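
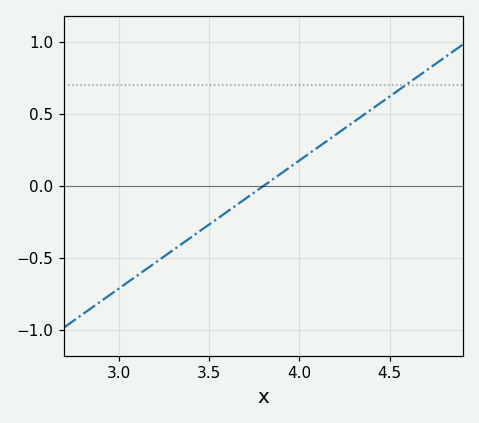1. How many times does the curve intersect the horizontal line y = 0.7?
1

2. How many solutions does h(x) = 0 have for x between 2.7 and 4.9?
1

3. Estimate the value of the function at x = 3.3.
-0.45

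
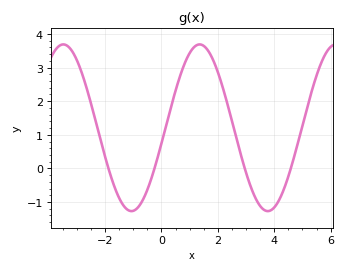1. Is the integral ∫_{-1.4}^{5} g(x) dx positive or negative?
positive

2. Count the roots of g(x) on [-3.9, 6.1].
4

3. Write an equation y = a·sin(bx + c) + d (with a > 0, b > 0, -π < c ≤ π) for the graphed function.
y = 2.48sin(1.3x - 0.19) + 1.21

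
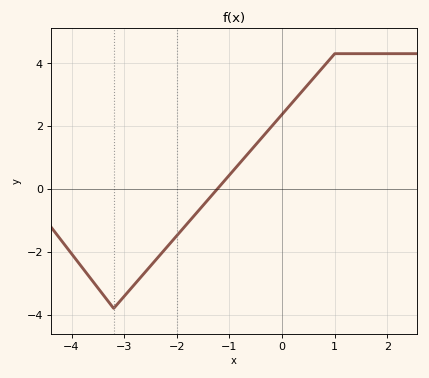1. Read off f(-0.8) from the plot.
0.829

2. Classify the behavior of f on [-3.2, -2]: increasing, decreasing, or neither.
increasing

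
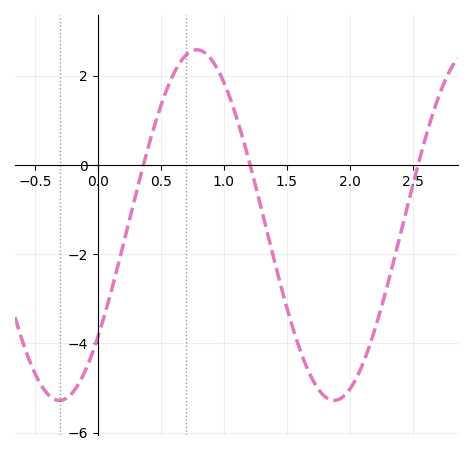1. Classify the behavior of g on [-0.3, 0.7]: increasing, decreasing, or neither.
increasing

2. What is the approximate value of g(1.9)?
-5.27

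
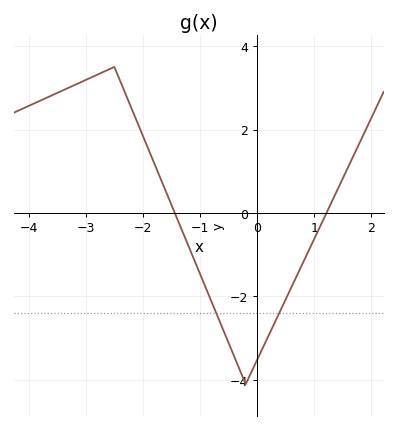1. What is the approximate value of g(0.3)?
-2.65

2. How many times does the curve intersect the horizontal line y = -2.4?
2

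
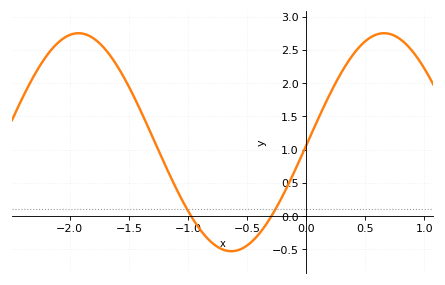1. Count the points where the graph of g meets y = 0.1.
2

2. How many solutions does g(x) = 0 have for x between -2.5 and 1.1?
2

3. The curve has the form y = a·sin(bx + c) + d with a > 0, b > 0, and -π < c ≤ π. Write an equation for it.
y = 1.64sin(2.43x - 0.03) + 1.11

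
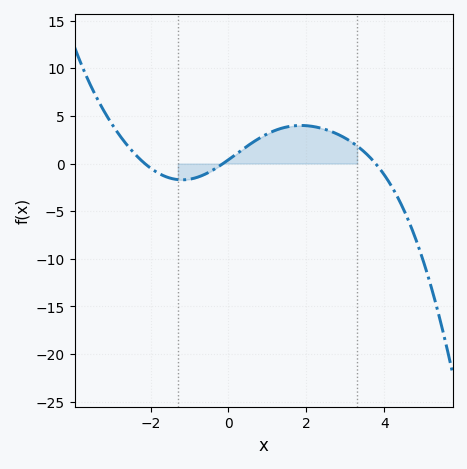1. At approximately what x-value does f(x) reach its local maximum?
1.8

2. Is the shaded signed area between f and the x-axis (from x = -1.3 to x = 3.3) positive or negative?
positive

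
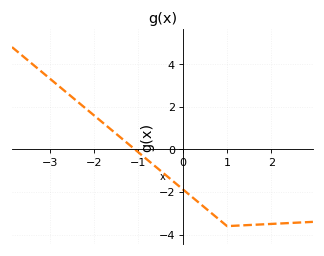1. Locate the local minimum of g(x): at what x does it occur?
1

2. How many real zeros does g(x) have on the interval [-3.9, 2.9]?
1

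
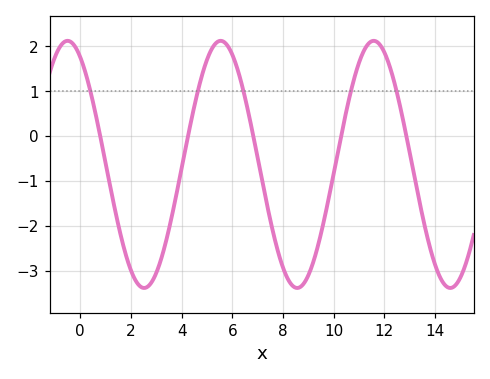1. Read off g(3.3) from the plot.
-2.5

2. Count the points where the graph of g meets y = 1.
5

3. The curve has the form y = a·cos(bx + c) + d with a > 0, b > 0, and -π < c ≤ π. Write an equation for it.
y = 2.75cos(1x + 0.52) - 0.63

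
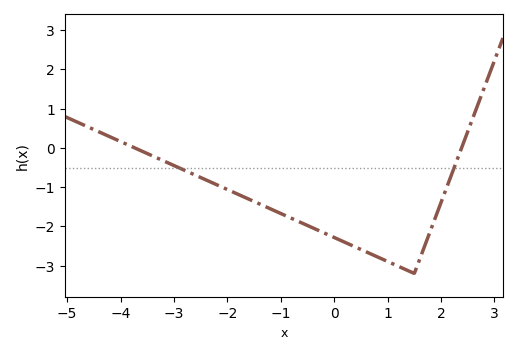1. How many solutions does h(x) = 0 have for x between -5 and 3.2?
2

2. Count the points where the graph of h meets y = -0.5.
2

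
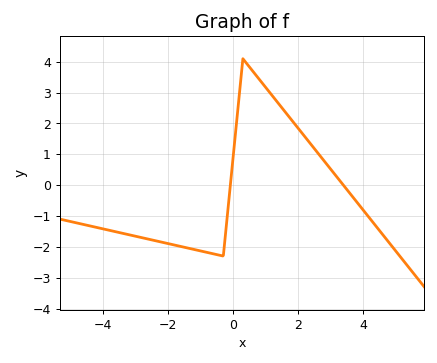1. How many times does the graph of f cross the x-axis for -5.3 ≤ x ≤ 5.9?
2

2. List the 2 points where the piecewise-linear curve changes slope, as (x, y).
(-0.3, -2.3); (0.3, 4.1)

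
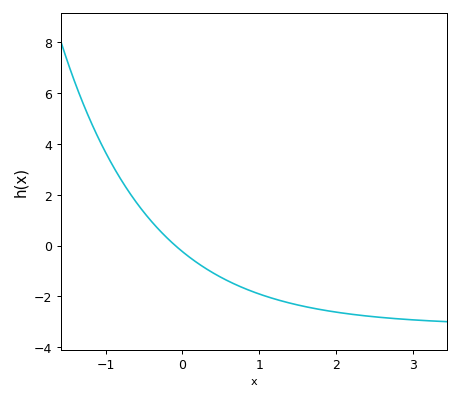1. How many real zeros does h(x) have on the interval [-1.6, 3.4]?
1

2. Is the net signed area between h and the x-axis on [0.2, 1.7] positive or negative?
negative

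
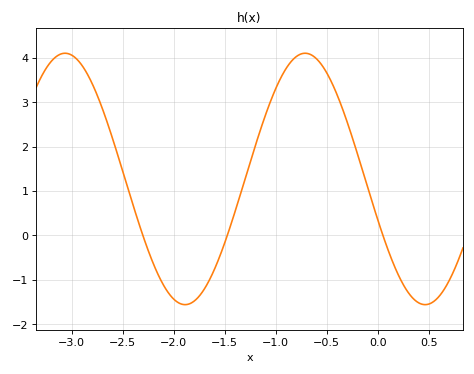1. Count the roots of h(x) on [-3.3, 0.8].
3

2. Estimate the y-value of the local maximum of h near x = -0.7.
4.1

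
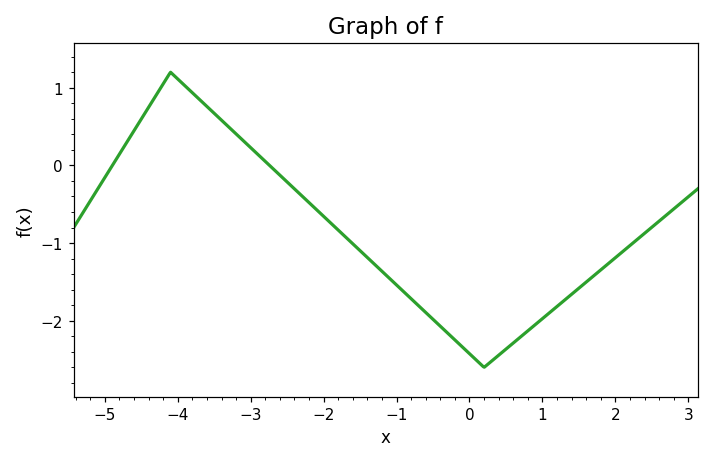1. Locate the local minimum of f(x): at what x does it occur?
0.201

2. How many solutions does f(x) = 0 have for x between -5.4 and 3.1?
2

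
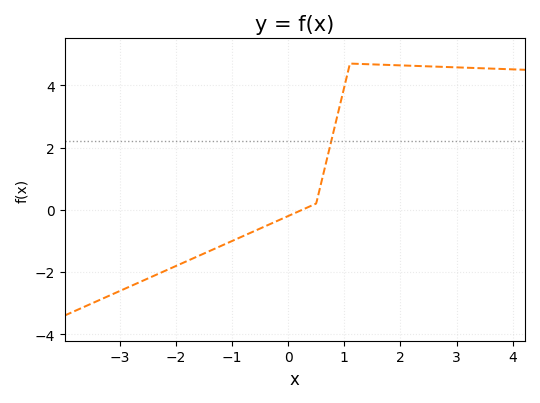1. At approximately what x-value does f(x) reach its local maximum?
1.2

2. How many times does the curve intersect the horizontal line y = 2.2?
1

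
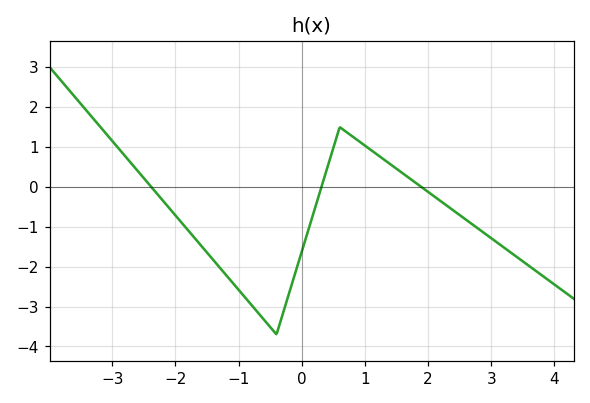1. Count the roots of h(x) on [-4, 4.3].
3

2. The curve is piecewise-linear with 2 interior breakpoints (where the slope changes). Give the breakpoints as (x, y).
(-0.4, -3.7); (0.6, 1.5)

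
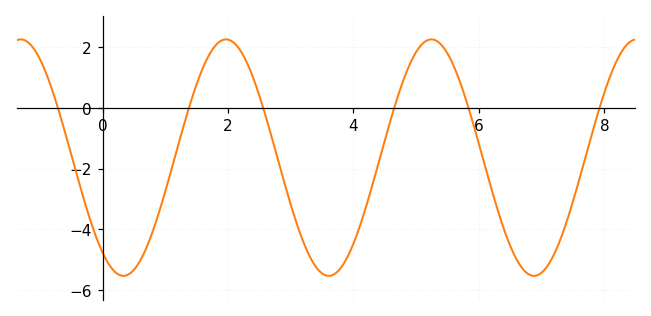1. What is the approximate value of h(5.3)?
2.24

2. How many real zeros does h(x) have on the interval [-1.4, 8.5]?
6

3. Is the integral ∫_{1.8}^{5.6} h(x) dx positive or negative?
negative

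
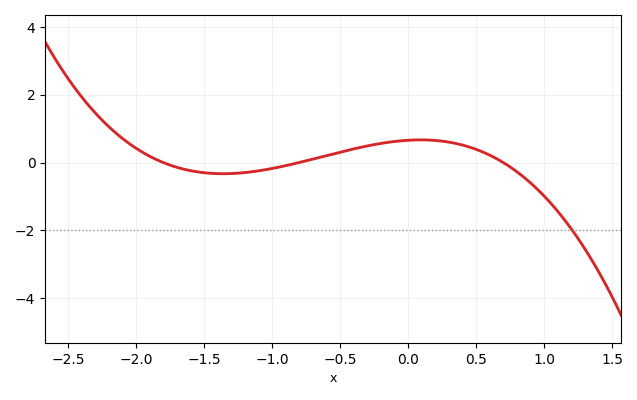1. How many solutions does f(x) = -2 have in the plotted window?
1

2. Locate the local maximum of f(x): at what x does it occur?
0.1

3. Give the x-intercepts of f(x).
-1.8, -0.8, 0.7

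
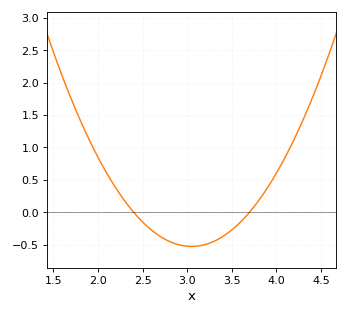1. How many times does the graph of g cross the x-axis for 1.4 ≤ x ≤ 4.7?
2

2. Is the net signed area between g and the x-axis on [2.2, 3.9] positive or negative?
negative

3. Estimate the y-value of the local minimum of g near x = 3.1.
-0.528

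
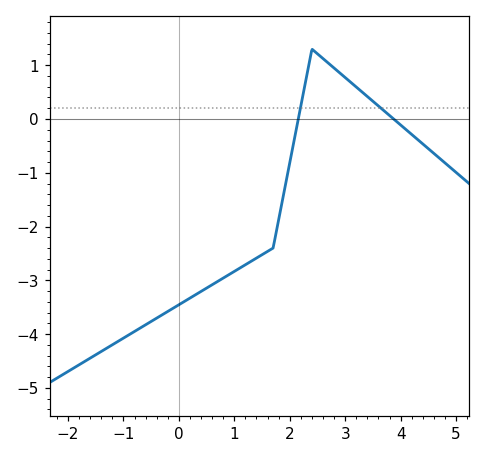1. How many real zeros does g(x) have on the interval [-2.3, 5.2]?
2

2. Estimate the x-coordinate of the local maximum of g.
2.4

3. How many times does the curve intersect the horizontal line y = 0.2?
2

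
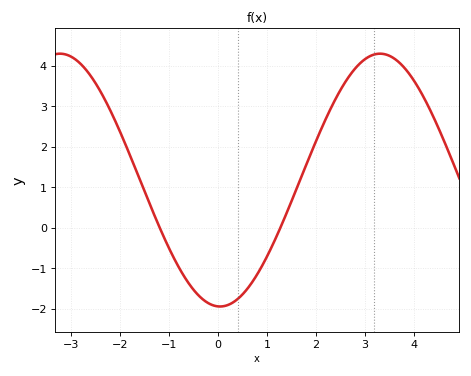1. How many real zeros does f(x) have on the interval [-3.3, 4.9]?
2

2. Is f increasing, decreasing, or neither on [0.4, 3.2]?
increasing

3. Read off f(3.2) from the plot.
4.3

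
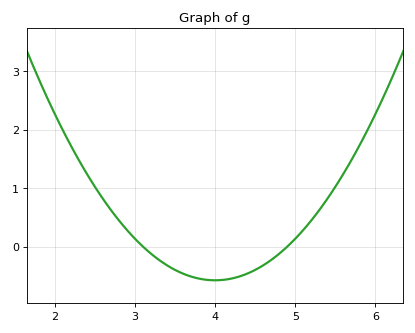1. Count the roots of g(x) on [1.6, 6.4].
2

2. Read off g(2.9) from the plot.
0.284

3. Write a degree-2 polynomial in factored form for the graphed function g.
y = 0.71(x - 3.1)(x - 4.9)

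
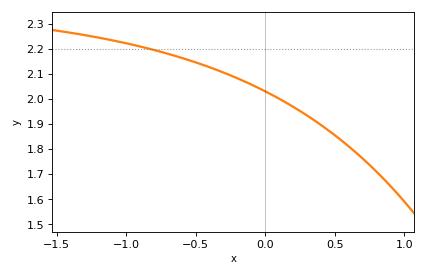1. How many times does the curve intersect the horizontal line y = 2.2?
1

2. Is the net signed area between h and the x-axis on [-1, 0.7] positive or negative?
positive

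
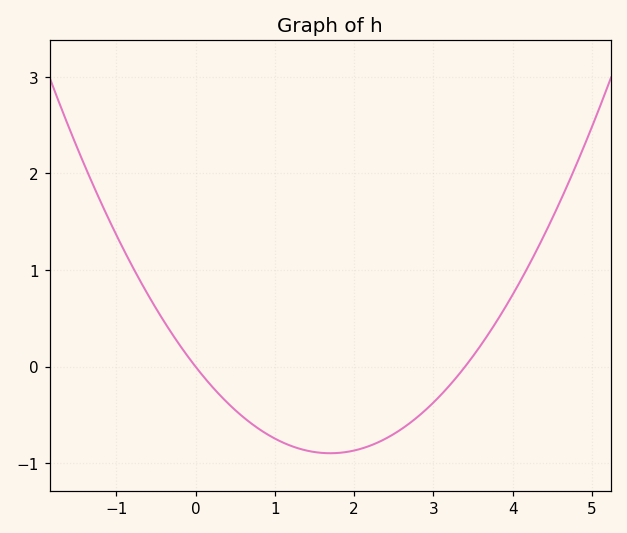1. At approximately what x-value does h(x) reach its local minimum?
1.7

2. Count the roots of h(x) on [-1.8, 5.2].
2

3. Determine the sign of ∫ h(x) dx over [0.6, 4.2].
negative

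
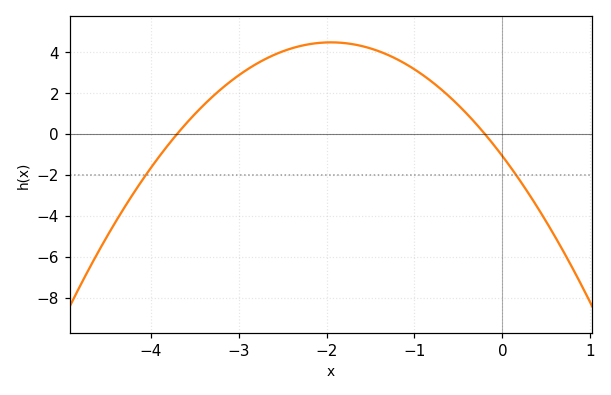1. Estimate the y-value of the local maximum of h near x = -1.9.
4.47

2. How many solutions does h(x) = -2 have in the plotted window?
2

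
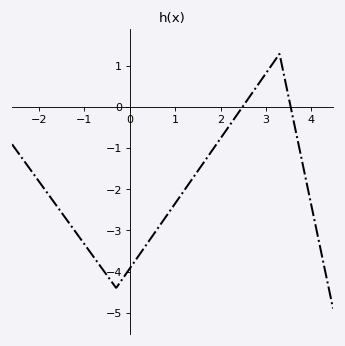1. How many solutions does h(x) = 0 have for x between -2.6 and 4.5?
2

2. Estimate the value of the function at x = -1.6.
-2.42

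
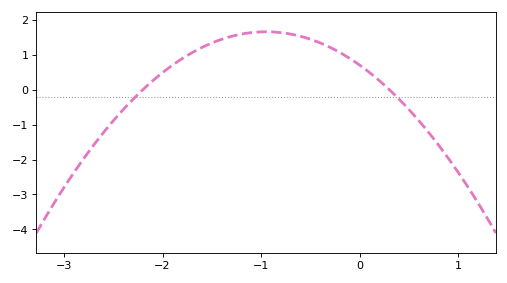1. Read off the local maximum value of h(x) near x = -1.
1.66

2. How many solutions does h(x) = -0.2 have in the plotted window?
2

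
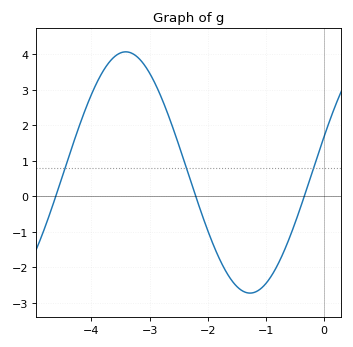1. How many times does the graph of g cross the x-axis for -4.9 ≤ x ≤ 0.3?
3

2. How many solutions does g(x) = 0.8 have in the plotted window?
3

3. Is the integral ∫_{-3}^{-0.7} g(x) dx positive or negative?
negative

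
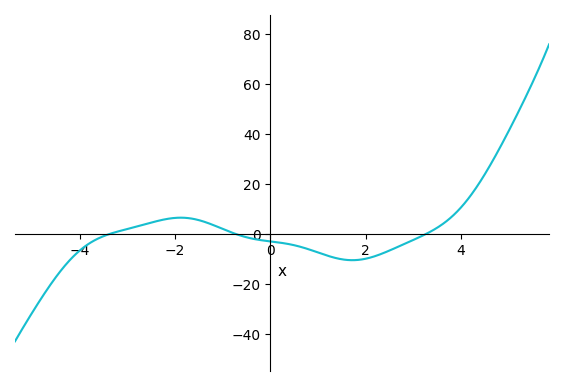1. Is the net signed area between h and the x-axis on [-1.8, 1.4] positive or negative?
negative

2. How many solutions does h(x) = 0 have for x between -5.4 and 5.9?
3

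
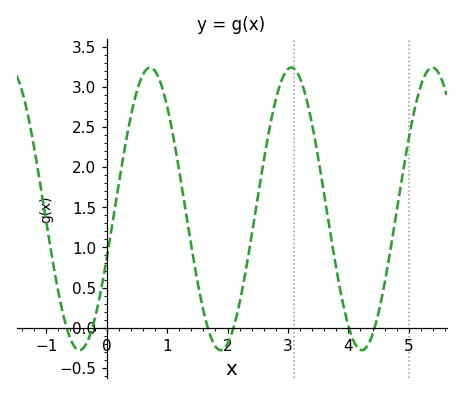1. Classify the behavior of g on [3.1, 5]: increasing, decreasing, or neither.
neither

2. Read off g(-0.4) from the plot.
-0.264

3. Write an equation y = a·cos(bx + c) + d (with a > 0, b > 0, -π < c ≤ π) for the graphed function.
y = 1.76cos(2.69x - 1.93) + 1.48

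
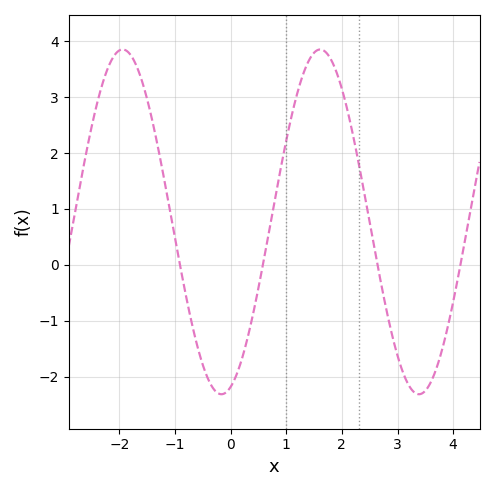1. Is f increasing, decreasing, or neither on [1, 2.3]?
neither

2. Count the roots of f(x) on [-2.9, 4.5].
4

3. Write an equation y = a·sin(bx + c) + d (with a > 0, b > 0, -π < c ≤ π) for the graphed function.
y = 3.08sin(1.77x - 1.28) + 0.77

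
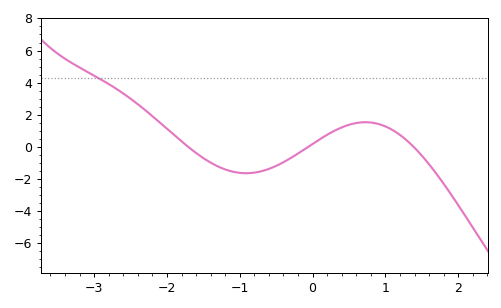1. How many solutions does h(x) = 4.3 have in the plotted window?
1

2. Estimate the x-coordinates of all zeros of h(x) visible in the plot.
-1.7, -0.1, 1.4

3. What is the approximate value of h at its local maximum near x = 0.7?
1.6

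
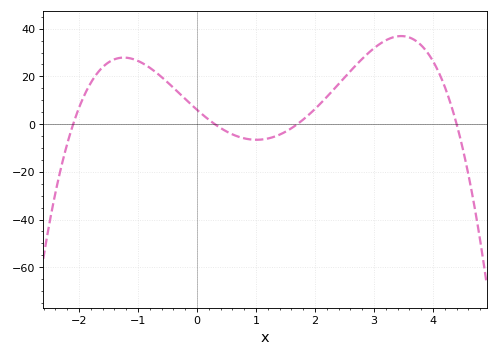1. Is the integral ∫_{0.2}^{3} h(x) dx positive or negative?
positive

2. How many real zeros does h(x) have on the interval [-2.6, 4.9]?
4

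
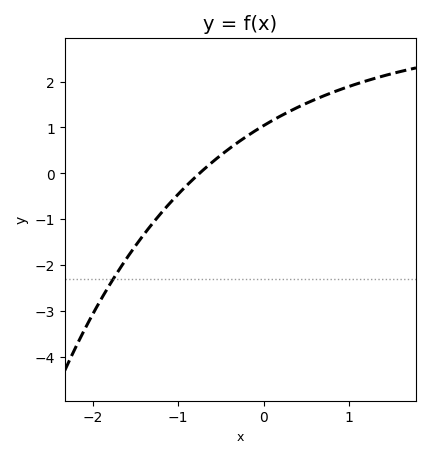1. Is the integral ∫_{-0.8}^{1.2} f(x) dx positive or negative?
positive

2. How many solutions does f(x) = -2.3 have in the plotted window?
1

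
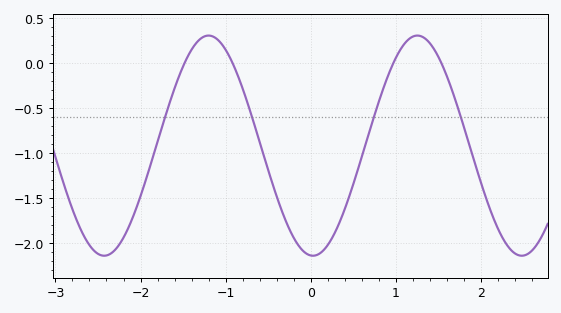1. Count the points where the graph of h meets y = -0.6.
4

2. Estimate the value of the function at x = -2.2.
-1.94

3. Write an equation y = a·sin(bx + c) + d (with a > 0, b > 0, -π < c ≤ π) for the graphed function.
y = 1.22sin(2.56x - 1.64) - 0.92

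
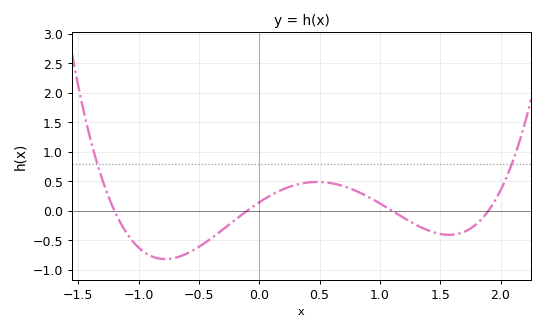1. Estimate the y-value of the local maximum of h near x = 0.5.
0.5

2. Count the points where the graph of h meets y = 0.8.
2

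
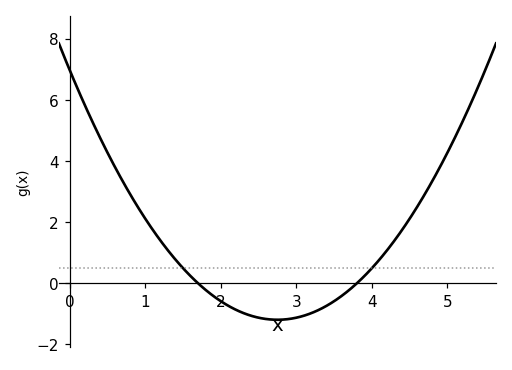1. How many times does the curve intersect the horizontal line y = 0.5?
2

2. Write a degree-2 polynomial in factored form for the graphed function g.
y = 1.08(x - 1.7)(x - 3.8)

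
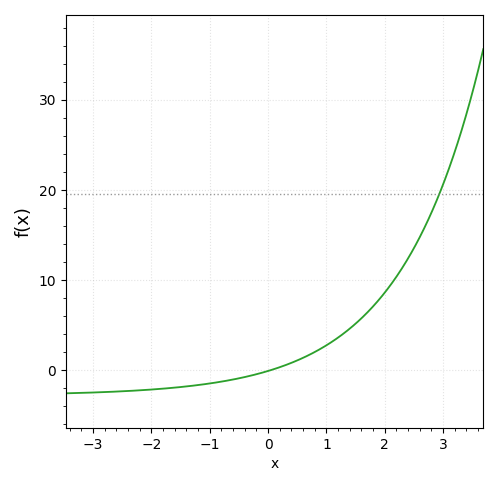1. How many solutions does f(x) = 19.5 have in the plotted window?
1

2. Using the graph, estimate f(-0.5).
-1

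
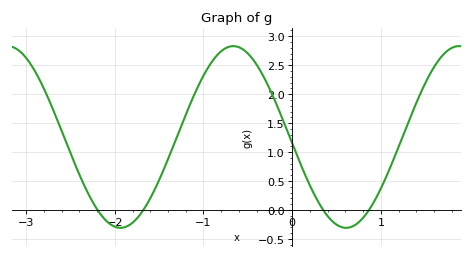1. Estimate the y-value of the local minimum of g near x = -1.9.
-0.31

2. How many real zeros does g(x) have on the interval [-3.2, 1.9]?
4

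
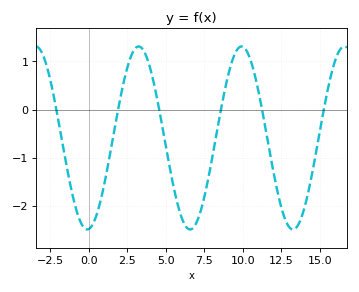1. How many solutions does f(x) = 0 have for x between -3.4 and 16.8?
6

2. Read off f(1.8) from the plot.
-0.2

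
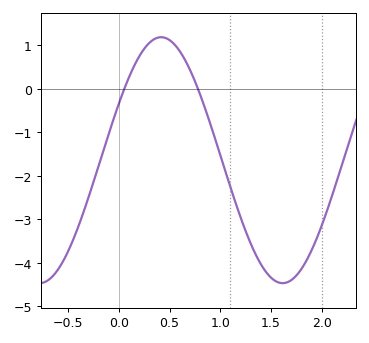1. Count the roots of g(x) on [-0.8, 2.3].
2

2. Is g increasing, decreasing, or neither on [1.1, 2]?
neither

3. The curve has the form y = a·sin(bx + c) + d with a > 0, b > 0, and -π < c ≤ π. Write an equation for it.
y = 2.83sin(2.6x + 0.48) - 1.64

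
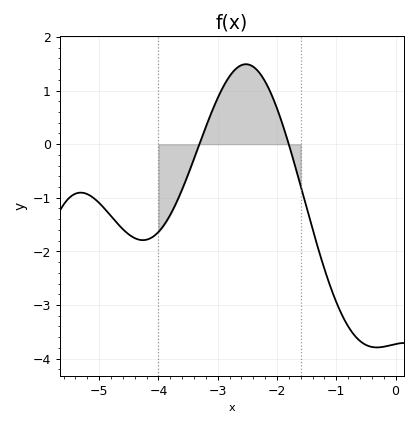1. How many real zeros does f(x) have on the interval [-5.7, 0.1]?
2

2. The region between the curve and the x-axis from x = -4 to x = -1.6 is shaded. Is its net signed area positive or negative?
positive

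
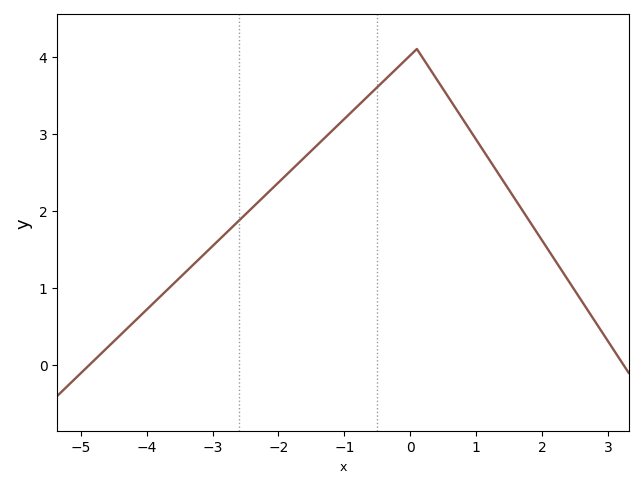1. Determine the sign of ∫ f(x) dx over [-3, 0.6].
positive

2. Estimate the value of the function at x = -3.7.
1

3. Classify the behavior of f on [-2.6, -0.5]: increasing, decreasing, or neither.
increasing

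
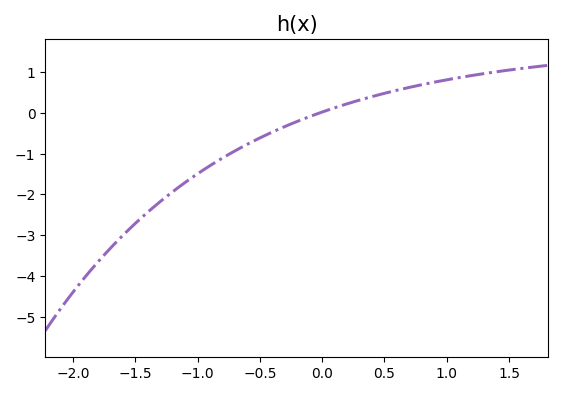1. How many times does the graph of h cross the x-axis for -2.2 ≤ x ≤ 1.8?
1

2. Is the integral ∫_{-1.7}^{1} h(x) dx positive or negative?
negative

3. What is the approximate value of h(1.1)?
0.9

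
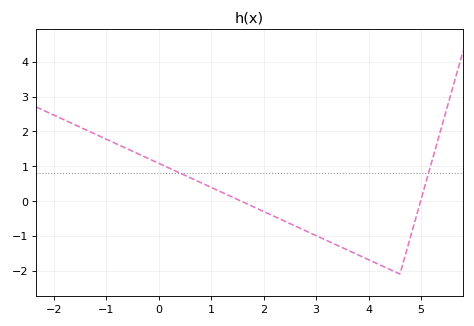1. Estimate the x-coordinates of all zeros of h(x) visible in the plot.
1.56, 4.99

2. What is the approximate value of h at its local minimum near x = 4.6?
-2.1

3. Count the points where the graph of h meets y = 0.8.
2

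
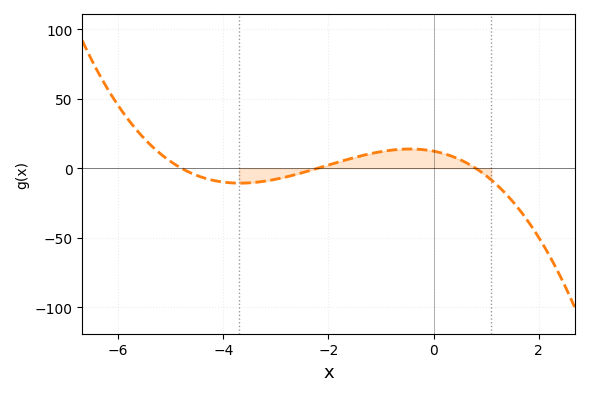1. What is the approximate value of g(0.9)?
-2.56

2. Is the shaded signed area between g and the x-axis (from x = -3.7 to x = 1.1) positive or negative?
positive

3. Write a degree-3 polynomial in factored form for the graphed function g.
y = -1.45(x + 4.8)(x + 2.2)(x - 0.8)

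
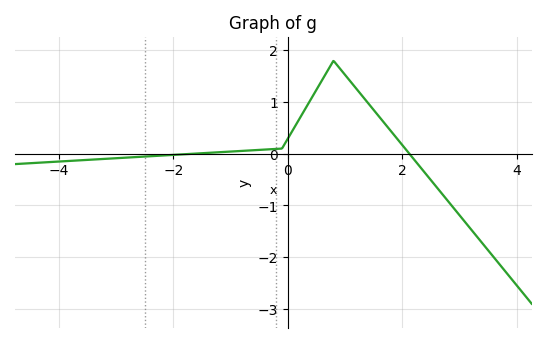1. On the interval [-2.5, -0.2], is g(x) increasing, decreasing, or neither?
increasing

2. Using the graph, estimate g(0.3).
0.9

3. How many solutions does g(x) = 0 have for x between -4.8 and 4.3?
2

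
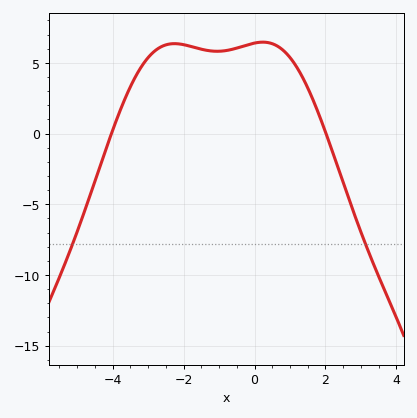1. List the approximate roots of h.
-4.03, 2.02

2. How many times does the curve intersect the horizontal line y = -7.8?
2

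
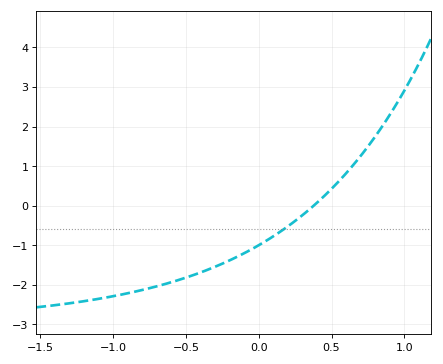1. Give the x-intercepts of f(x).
0.4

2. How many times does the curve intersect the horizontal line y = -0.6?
1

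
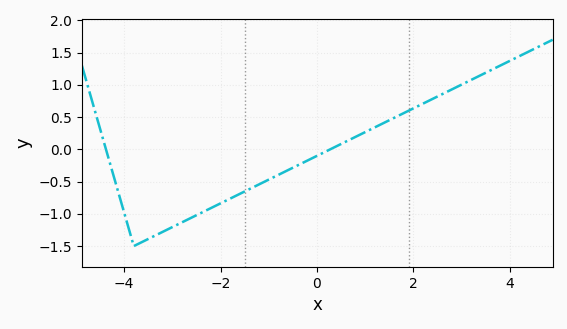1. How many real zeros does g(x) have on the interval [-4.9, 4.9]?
2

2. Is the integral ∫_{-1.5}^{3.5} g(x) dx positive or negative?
positive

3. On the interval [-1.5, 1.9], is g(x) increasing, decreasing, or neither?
increasing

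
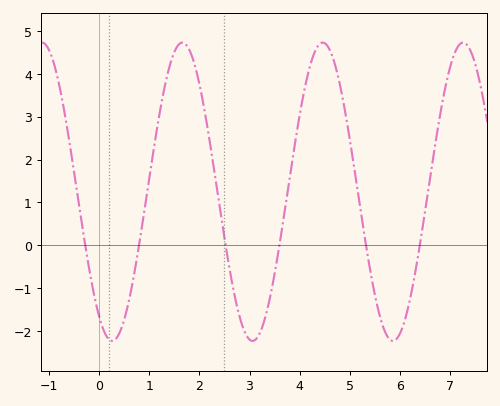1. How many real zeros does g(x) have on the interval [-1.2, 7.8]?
6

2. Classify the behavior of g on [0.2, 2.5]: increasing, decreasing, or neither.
neither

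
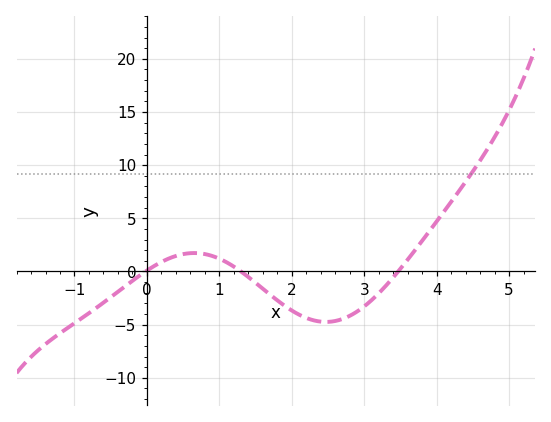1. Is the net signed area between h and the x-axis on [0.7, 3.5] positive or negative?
negative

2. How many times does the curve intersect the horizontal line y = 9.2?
1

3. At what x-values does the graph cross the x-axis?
-0.019, 1.3, 3.47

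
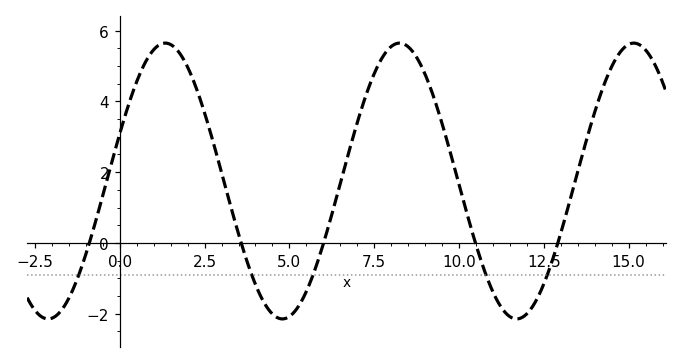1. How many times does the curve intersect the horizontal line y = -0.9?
5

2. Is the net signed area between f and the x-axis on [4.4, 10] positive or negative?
positive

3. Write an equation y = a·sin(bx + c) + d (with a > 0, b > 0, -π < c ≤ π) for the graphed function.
y = 3.9sin(0.91x + 0.35) + 1.75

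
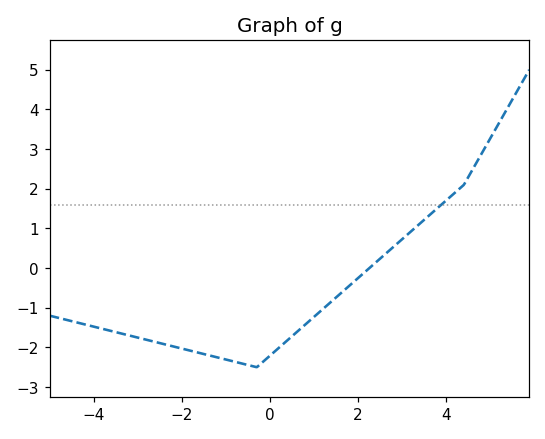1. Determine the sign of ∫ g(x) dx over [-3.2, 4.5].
negative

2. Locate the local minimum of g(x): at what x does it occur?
-0.2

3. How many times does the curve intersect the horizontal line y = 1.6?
1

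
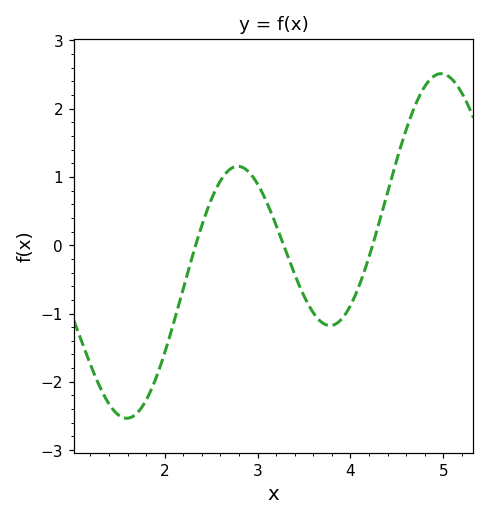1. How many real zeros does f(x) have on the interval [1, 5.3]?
3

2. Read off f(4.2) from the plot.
-0.172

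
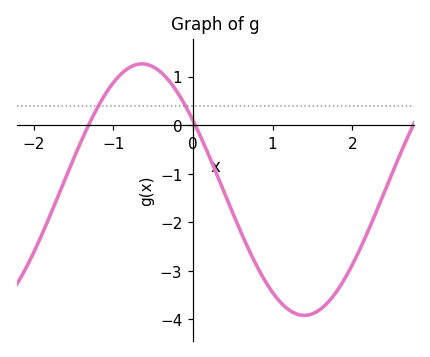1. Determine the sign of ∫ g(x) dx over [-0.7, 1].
negative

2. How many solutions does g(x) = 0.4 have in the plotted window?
2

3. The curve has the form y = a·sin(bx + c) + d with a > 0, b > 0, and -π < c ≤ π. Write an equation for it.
y = 2.59sin(1.5x + 2.6) - 1.33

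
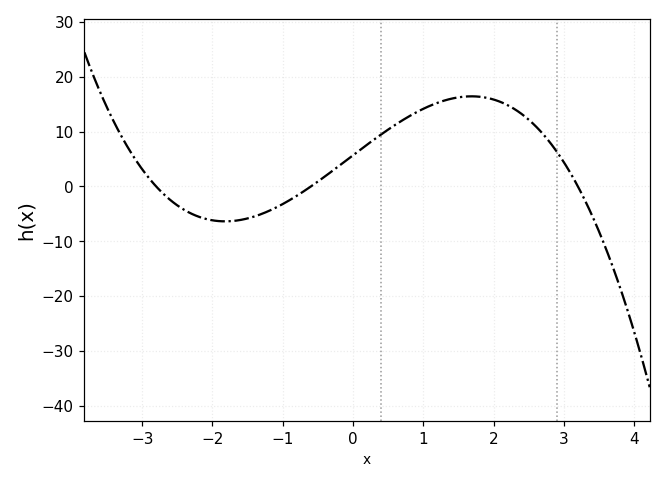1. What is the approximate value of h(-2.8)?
0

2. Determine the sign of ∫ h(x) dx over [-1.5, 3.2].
positive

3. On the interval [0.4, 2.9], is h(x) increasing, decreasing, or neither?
neither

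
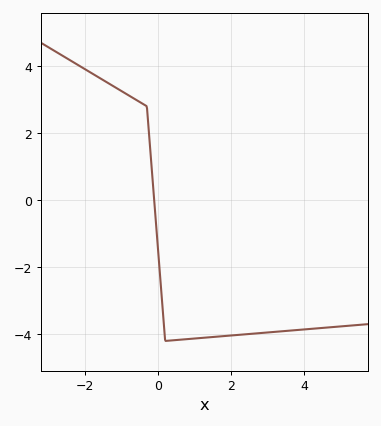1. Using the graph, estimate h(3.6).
-3.89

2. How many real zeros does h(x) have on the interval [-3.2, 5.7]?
1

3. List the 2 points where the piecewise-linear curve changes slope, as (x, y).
(-0.3, 2.8); (0.2, -4.2)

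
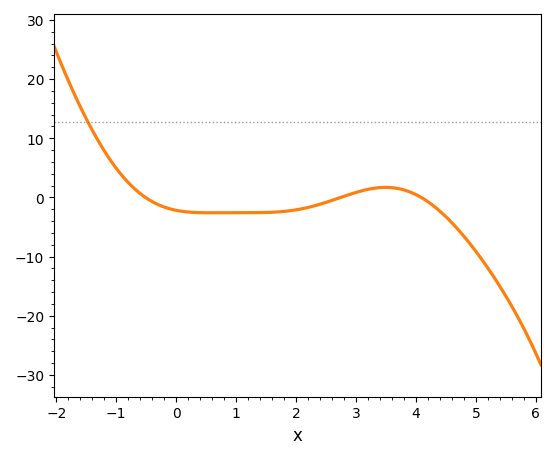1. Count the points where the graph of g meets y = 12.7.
1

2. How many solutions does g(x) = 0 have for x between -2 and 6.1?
3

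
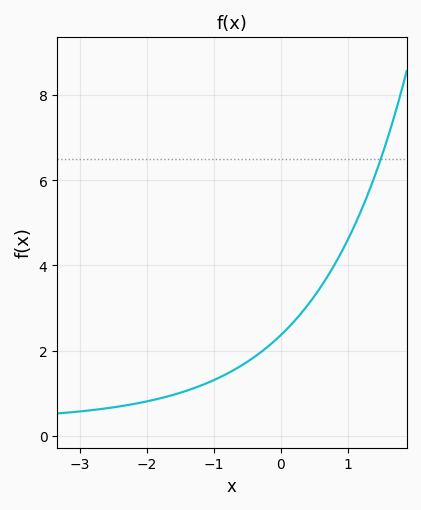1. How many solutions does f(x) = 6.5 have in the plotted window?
1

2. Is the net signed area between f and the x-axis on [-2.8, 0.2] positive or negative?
positive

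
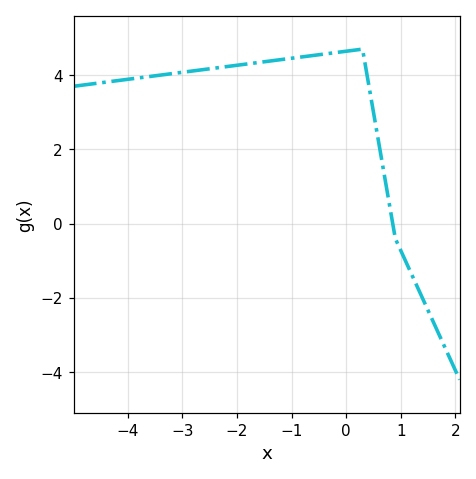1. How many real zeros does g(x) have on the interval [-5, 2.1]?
1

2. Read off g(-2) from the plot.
4.2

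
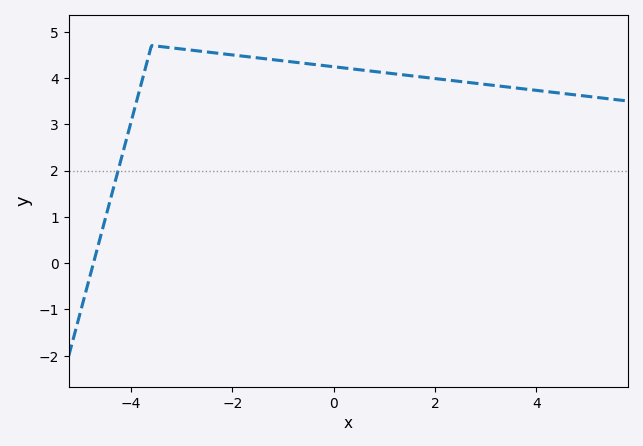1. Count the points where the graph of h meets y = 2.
1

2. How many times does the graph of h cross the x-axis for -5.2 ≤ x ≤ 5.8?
1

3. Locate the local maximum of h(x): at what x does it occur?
-3.6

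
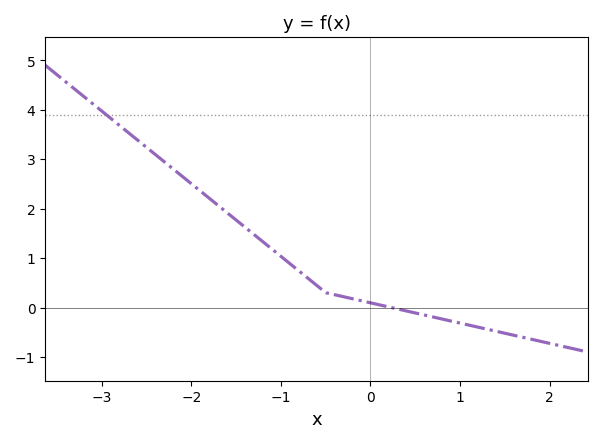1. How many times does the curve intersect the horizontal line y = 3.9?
1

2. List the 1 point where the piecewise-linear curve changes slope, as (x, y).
(-0.5, 0.3)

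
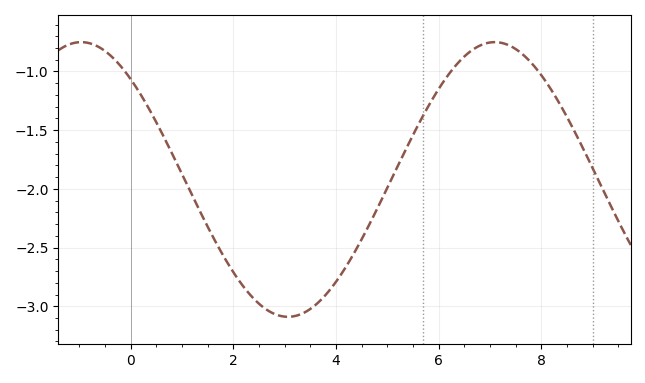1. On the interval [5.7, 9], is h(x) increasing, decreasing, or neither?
neither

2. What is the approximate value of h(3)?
-3.09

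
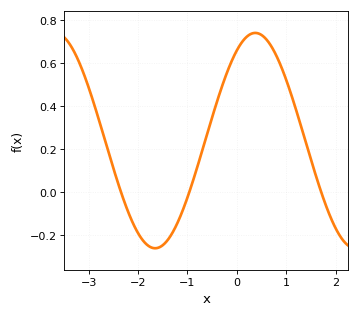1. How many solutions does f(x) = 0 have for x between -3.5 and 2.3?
3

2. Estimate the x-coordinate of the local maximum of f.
0.373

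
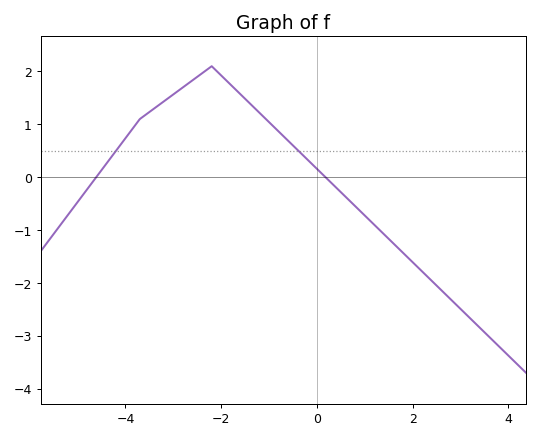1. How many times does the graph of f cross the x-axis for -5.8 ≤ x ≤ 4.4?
2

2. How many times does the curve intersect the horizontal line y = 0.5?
2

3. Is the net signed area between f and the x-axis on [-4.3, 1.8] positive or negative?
positive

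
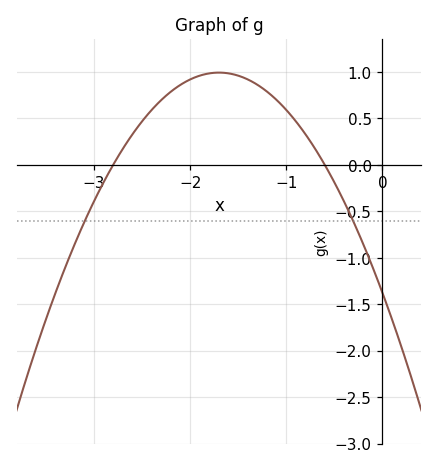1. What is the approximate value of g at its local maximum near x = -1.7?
0.992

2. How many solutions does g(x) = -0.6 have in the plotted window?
2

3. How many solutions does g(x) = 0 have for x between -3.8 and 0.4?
2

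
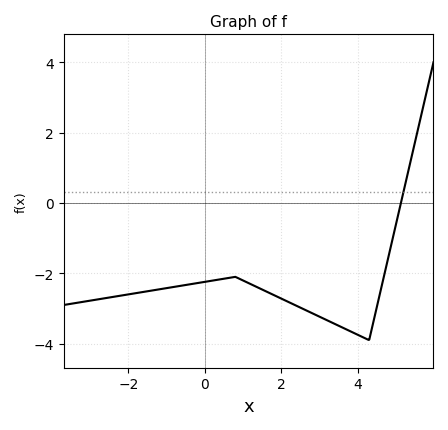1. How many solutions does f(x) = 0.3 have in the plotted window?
1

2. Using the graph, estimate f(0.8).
-2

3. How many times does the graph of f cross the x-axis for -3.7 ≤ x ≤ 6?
1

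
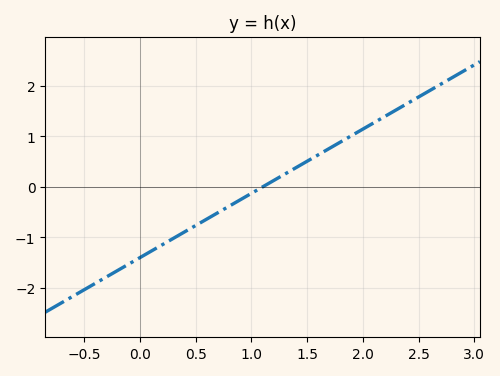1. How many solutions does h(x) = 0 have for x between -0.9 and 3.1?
1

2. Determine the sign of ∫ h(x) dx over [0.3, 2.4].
positive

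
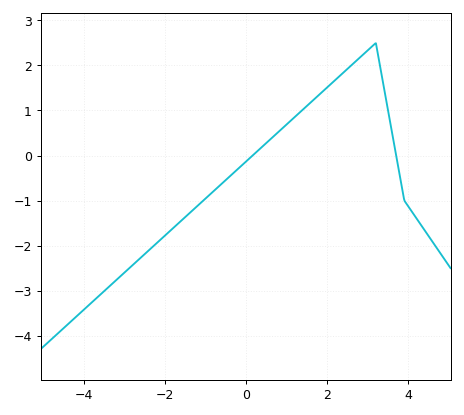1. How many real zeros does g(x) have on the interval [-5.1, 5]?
2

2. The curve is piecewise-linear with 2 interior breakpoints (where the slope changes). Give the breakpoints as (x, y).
(3.2, 2.5); (3.9, -1)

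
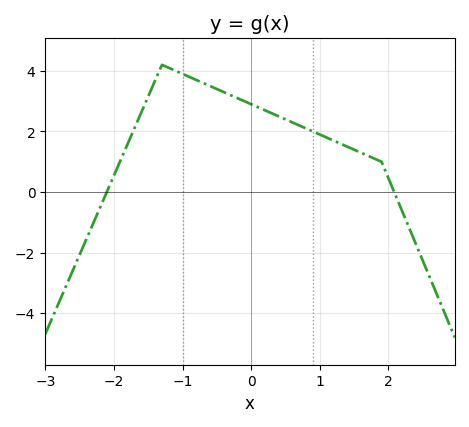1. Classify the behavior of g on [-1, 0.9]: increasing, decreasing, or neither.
decreasing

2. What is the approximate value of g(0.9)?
2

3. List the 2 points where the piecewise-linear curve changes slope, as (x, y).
(-1.3, 4.2); (1.9, 1)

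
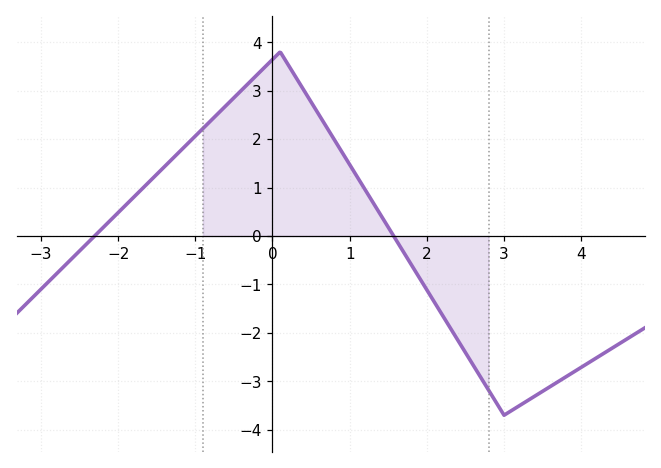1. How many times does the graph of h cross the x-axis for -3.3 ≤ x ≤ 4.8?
2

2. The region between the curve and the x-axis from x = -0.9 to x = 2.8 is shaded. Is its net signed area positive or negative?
positive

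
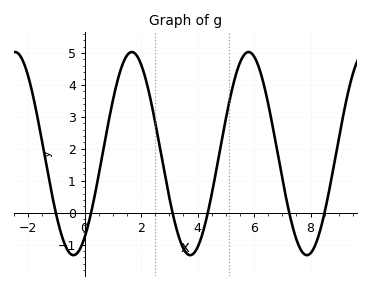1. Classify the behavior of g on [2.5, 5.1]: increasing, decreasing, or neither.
neither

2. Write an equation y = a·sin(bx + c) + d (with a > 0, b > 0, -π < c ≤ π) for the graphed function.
y = 3.18sin(1.5x - 0.97) + 1.85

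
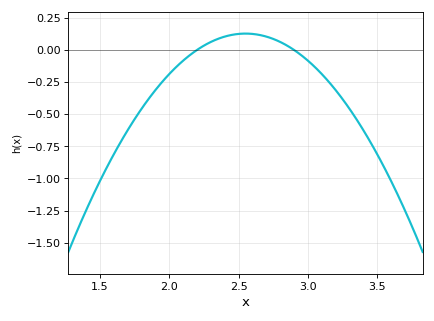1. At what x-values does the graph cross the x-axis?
2.2, 2.9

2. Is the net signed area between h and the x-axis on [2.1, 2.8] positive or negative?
positive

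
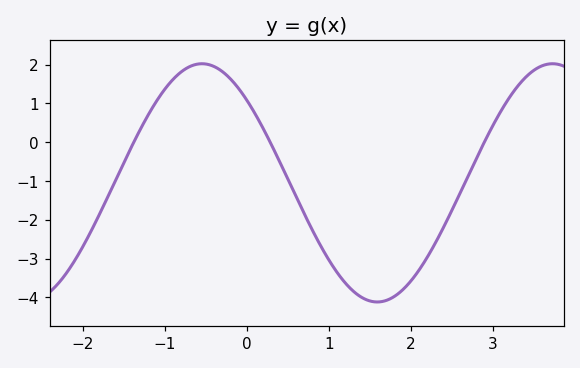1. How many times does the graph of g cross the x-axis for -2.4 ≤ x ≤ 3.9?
3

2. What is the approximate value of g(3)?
0.4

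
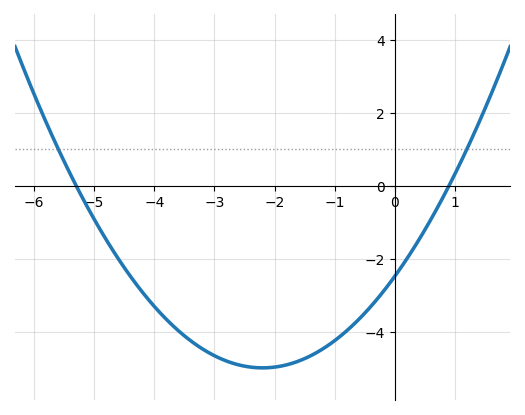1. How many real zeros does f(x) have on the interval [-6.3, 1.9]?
2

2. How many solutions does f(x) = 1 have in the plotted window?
2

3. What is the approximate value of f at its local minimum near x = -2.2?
-5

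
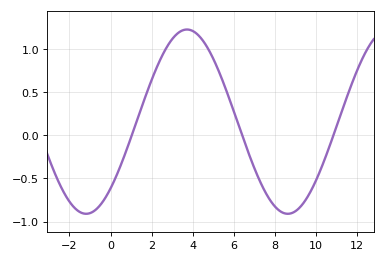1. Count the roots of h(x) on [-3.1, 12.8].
3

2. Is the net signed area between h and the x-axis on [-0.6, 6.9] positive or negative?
positive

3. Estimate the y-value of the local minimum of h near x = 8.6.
-0.91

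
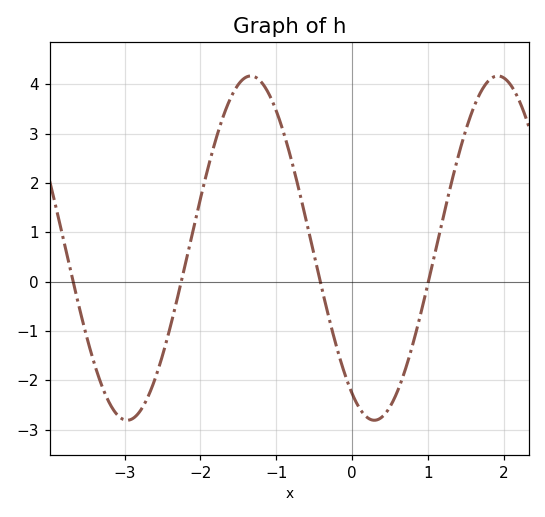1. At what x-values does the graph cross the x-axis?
-3.7, -2.3, -0.4, 1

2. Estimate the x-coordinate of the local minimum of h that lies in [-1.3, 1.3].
0.3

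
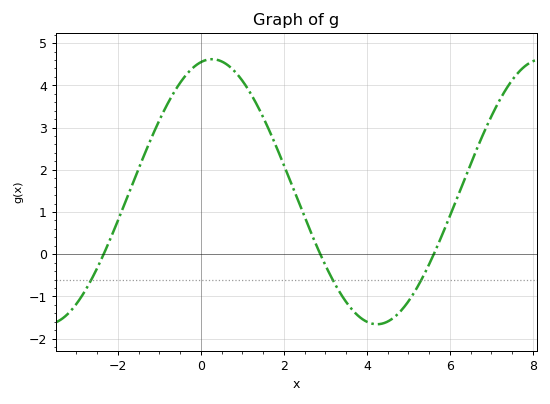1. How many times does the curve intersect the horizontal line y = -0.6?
3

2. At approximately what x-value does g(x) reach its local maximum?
0.27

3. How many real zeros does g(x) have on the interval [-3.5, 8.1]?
3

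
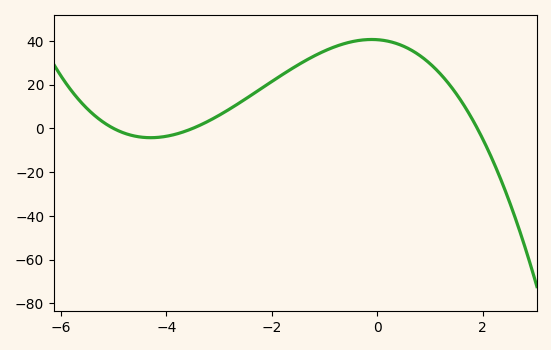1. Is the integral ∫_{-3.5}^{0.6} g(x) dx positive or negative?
positive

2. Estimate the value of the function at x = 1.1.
27.4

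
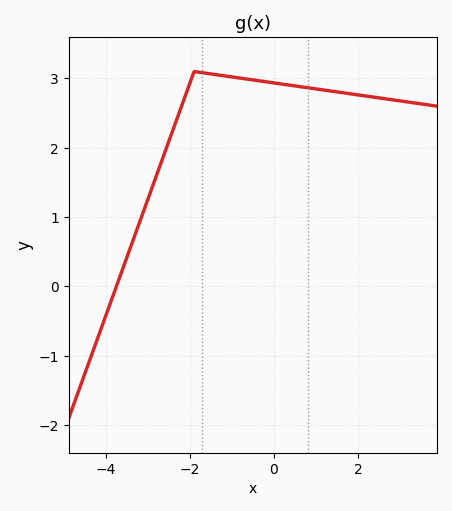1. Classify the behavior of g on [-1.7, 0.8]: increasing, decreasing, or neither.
decreasing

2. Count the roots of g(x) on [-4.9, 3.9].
1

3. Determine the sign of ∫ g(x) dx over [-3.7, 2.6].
positive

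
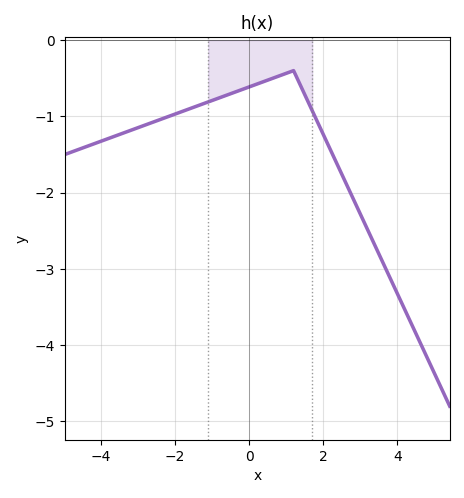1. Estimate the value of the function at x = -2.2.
-1.01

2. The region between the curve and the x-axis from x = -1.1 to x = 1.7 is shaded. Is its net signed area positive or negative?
negative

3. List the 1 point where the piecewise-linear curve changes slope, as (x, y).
(1.2, -0.4)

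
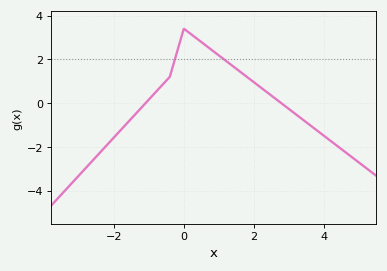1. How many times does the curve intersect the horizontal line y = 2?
2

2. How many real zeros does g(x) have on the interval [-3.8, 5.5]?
2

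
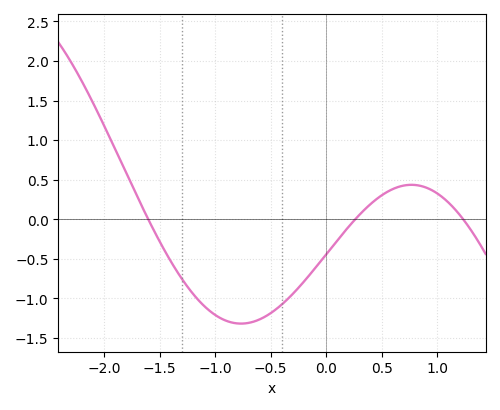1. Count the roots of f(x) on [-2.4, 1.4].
3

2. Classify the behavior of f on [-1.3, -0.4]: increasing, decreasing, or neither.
neither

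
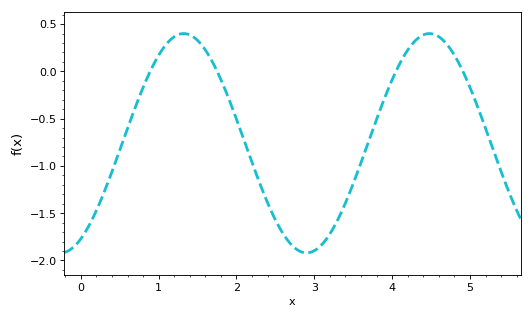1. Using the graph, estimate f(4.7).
0.29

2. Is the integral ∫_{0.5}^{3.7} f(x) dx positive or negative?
negative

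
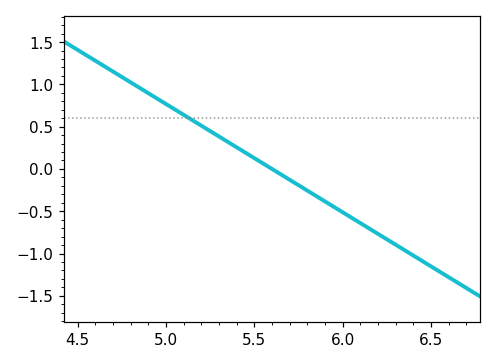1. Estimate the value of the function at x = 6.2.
-0.768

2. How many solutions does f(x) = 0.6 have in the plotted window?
1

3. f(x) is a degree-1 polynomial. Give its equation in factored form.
y = -1.28(x - 5.6)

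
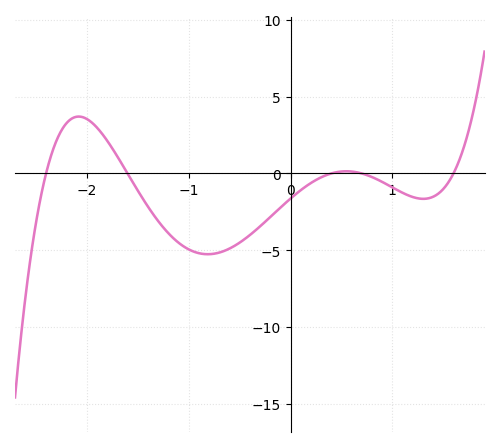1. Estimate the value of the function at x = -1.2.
-4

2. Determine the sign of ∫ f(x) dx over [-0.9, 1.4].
negative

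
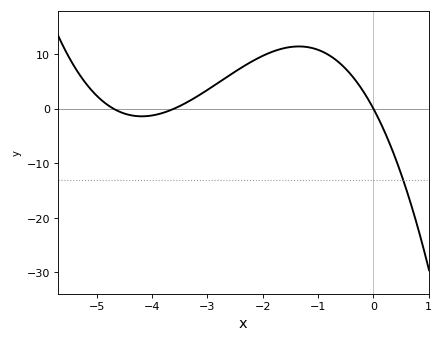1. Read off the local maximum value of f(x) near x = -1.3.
11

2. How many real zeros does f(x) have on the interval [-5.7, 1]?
3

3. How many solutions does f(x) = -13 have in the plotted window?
1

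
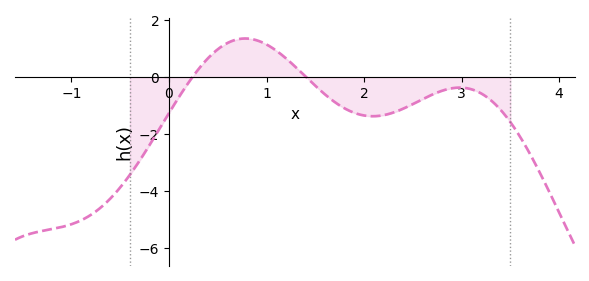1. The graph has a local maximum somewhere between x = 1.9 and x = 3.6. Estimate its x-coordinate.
2.98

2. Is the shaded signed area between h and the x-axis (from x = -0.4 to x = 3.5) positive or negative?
negative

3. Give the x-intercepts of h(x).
0.24, 1.41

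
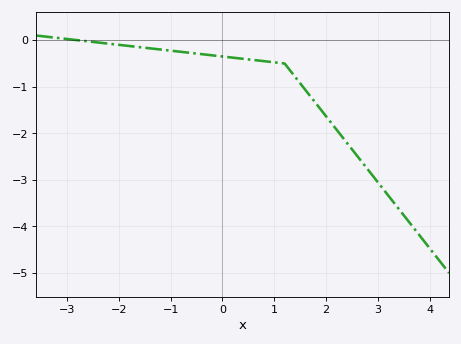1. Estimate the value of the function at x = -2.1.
-0.1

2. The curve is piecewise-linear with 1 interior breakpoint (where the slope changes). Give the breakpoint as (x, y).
(1.2, -0.5)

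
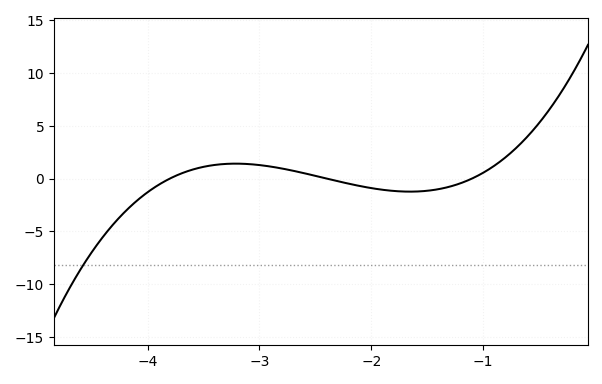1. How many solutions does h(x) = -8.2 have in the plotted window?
1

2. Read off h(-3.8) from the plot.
0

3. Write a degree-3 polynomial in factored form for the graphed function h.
y = 1.4(x + 3.8)(x + 2.4)(x + 1.1)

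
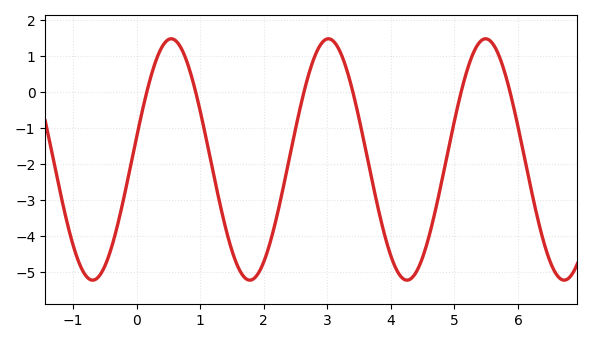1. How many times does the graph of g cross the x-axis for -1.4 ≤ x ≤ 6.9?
6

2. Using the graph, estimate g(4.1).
-5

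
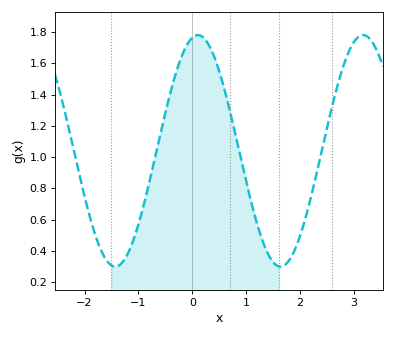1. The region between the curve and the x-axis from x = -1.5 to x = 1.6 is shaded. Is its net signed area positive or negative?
positive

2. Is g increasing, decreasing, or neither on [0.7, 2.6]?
neither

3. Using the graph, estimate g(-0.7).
0.986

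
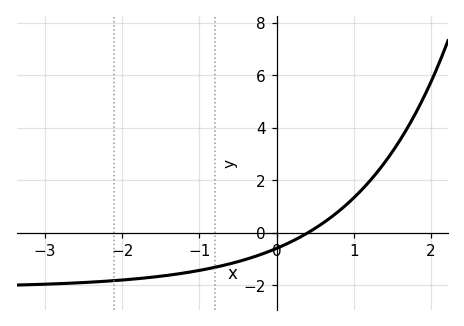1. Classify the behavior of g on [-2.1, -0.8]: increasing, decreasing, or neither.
increasing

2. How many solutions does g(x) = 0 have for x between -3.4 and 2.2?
1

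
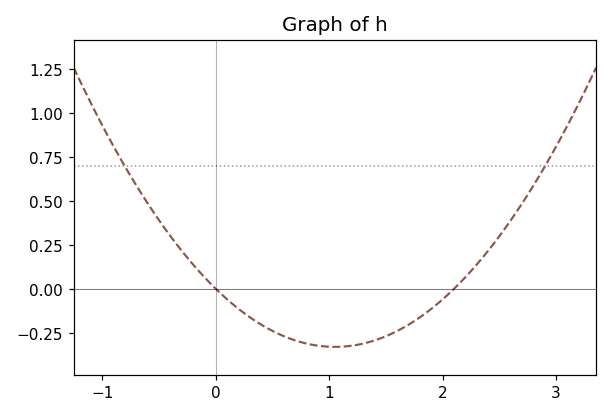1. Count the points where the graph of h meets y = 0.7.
2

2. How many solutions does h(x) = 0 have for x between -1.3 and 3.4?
2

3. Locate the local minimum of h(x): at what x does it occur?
1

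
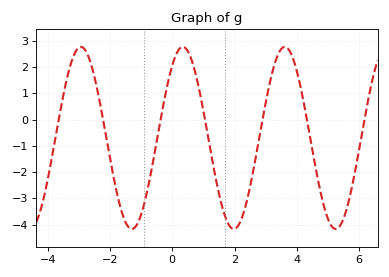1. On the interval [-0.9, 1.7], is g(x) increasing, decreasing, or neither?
neither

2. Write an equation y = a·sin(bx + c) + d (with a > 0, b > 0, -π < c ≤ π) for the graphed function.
y = 3.46sin(1.92x + 0.92) - 0.7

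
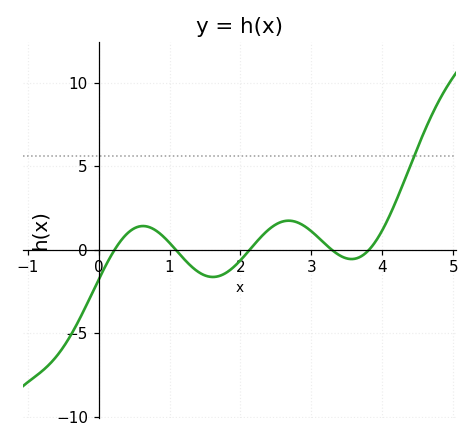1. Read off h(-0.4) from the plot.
-5.18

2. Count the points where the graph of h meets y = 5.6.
1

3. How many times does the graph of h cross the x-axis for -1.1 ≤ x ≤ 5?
5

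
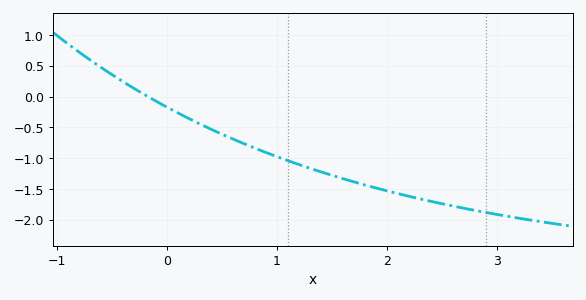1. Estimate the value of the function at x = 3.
-1.91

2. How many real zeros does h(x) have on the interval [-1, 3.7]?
1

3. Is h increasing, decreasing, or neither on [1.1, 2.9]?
decreasing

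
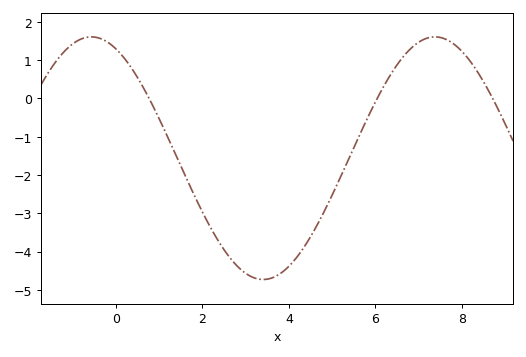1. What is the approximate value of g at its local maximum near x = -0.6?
1.6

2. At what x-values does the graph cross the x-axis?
0.8, 6, 8.8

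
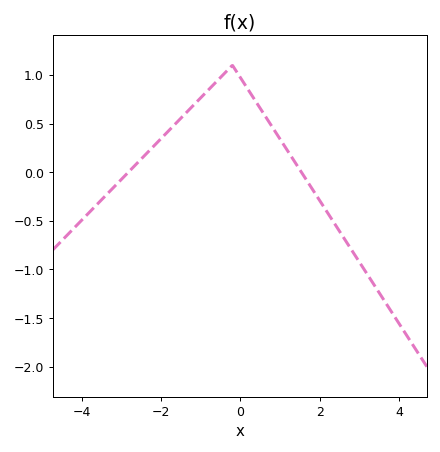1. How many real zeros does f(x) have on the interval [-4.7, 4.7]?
2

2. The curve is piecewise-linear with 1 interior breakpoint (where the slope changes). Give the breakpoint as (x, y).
(-0.2, 1.1)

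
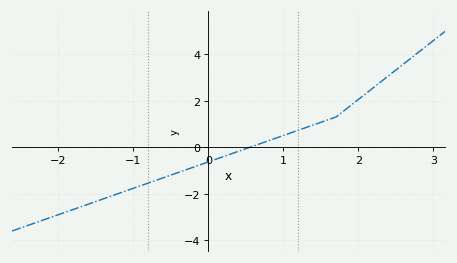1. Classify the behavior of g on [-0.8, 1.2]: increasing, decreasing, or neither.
increasing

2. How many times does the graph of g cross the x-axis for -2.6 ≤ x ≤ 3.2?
1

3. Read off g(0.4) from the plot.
-0.176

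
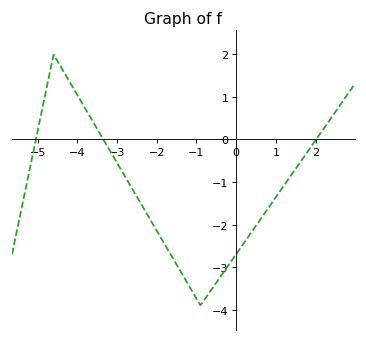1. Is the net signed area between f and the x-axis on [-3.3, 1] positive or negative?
negative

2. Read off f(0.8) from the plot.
-1.62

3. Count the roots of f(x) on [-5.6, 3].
3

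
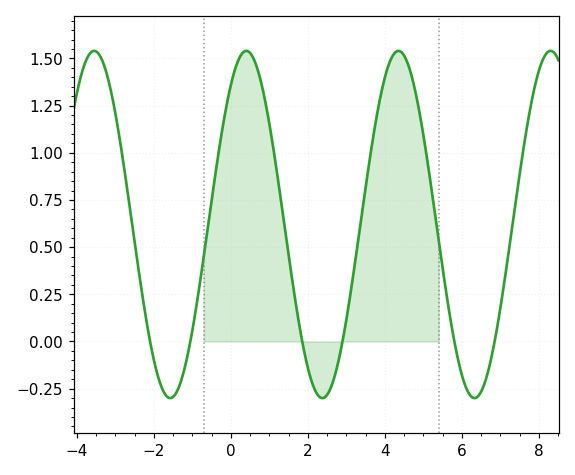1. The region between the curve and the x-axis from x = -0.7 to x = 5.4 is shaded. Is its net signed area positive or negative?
positive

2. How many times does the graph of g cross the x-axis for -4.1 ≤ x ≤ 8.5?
6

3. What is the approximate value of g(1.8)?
0.062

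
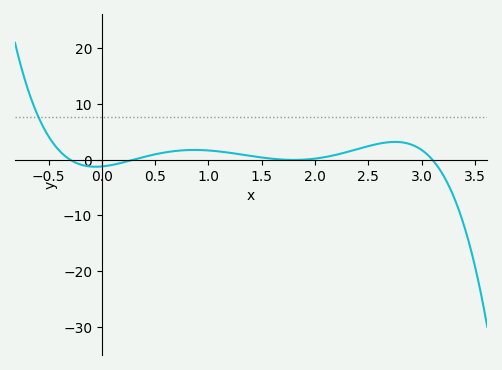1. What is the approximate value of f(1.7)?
0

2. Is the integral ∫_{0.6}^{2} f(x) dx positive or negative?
positive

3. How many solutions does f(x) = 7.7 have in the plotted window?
1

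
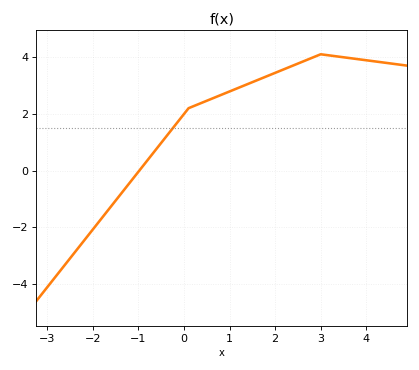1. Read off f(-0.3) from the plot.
1.4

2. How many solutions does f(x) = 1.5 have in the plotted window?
1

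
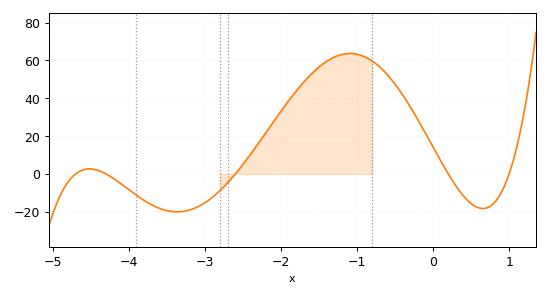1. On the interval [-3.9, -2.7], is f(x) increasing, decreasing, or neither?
neither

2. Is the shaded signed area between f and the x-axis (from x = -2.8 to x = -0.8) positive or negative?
positive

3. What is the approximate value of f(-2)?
34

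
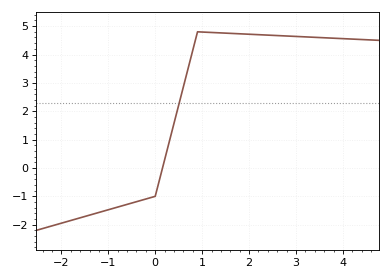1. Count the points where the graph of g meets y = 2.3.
1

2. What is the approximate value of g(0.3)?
0.9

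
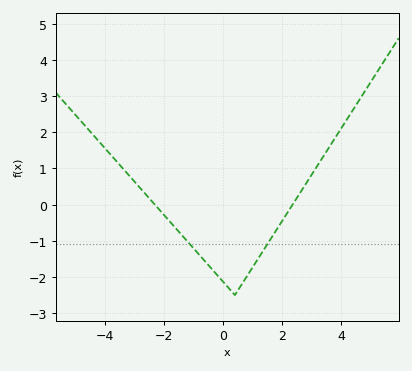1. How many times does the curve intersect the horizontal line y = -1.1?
2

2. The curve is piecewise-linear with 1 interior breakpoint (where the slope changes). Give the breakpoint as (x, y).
(0.4, -2.5)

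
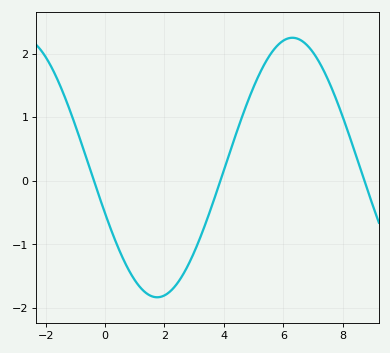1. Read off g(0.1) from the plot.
-0.64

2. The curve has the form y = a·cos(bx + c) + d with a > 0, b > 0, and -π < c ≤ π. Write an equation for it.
y = 2.04cos(0.69x + 1.93) + 0.21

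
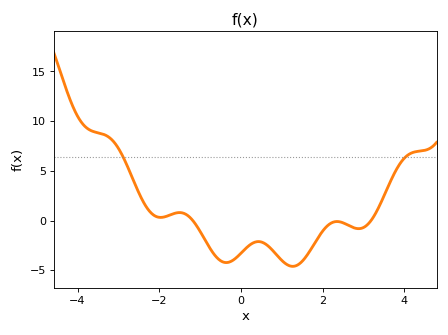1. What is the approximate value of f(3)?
-0.5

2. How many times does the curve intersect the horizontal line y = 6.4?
2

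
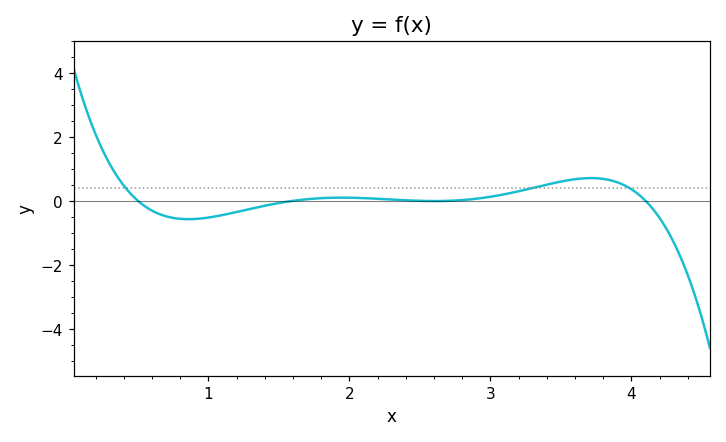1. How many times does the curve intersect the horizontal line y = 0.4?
3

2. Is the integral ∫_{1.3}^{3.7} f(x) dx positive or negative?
positive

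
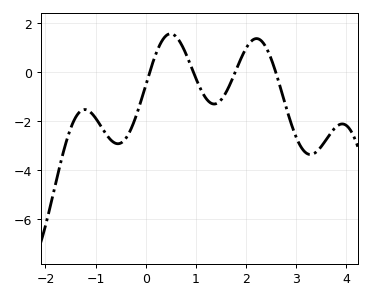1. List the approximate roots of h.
0.079, 0.951, 1.78, 2.59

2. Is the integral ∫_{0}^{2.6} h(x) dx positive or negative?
positive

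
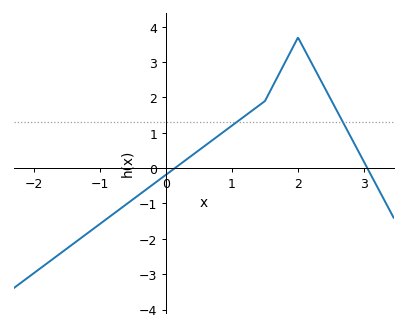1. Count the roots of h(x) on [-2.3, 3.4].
2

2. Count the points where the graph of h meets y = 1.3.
2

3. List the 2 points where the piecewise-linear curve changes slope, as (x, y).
(1.5, 1.9); (2, 3.7)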